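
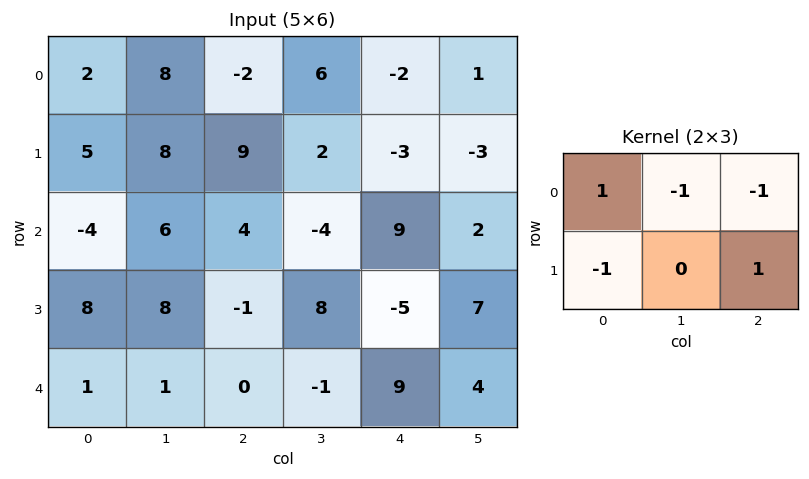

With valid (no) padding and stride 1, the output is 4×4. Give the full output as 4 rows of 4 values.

0 -2 -18 2
-4 -13 15 14
-23 6 -5 -16
0 -1 5 11

Output[0,0]: The receptive field on the input at this output position is [2 8 -2 / 5 8 9]. Elementwise product with the kernel and sum: 2·1 + 8·-1 + -2·-1 + 5·-1 + 9·1.
Output[0,1]: The receptive field on the input at this output position is [8 -2 6 / 8 9 2]. Elementwise product with the kernel and sum: 8·1 + -2·-1 + 6·-1 + 8·-1 + 2·1.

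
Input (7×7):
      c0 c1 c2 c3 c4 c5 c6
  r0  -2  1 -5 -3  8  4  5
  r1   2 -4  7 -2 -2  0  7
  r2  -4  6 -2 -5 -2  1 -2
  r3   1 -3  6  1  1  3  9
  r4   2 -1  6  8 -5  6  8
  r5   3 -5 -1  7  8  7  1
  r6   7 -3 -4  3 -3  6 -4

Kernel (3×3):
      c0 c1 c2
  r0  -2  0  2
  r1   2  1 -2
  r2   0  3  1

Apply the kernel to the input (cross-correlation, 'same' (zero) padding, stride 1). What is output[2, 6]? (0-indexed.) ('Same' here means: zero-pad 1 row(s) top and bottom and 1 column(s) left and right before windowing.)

27

The receptive field on the zero-padded input at this output position is [0 7 0 / 1 -2 0 / 3 9 0]. Elementwise product with the kernel and sum: 0·-2 + 0·2 + 1·2 + -2·1 + 0·-2 + 9·3 + 0·1.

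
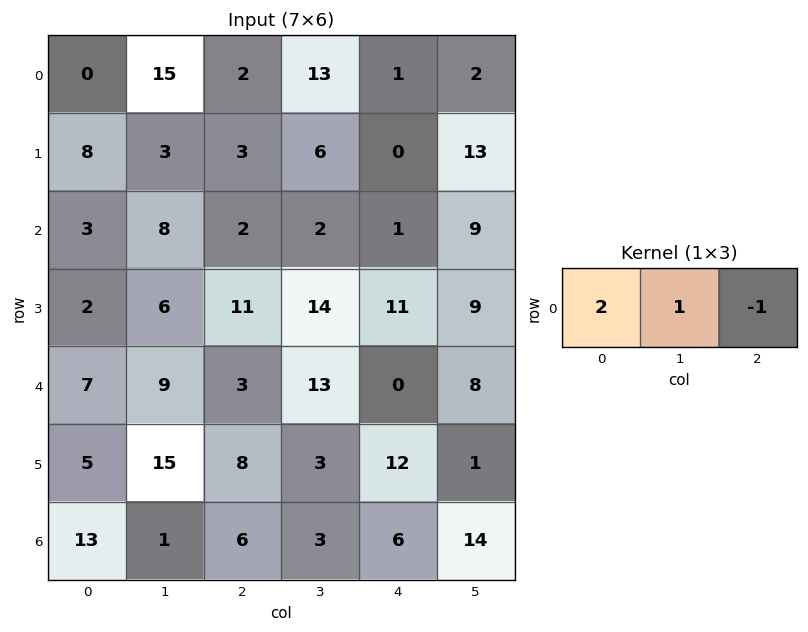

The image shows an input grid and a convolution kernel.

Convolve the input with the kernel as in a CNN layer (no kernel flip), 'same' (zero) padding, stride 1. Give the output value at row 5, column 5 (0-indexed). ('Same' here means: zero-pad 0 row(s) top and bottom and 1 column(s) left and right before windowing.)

25

The receptive field on the zero-padded input at this output position is [12 1 0]. Elementwise product with the kernel and sum: 12·2 + 1·1 + 0·-1.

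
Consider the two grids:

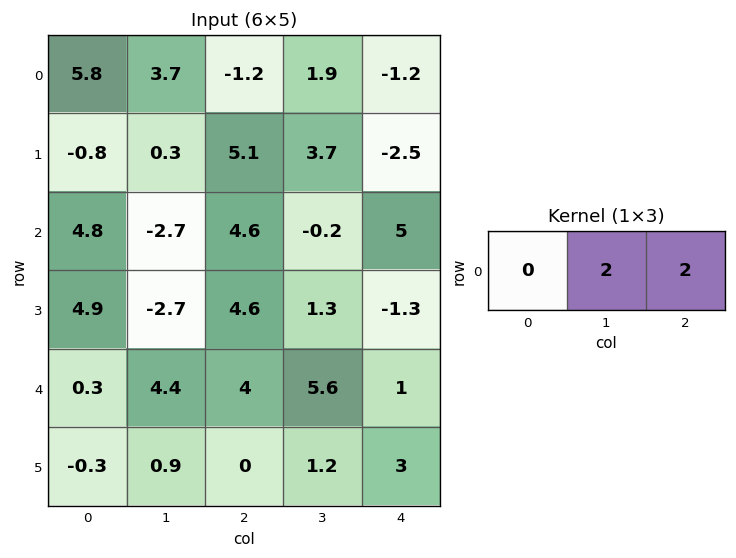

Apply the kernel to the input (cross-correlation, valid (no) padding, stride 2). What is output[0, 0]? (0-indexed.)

5

The receptive field on the input at this output position is [5.8 3.7 -1.2]. Elementwise product with the kernel and sum: 3.7·2 + -1.2·2.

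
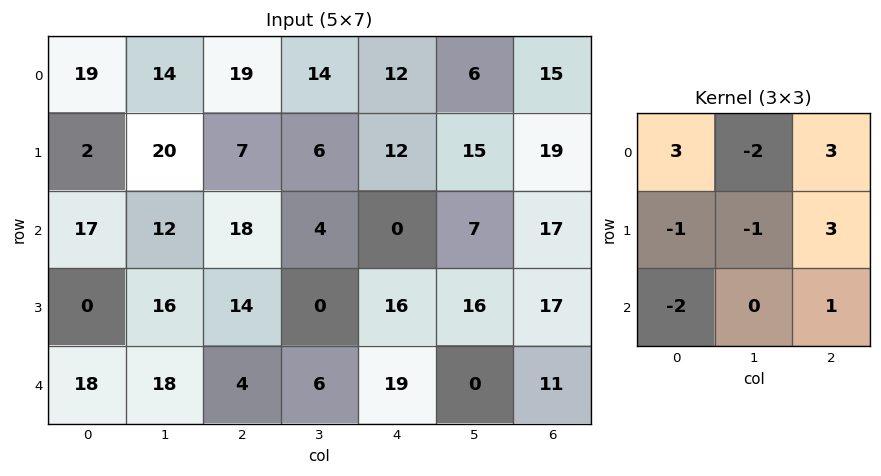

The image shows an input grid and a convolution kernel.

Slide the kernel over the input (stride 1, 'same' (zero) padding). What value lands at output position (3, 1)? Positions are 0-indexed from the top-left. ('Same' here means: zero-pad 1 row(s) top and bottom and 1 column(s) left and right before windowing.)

75

The receptive field on the zero-padded input at this output position is [17 12 18 / 0 16 14 / 18 18 4]. Elementwise product with the kernel and sum: 17·3 + 12·-2 + 18·3 + 0·-1 + 16·-1 + 14·3 + 18·-2 + 4·1.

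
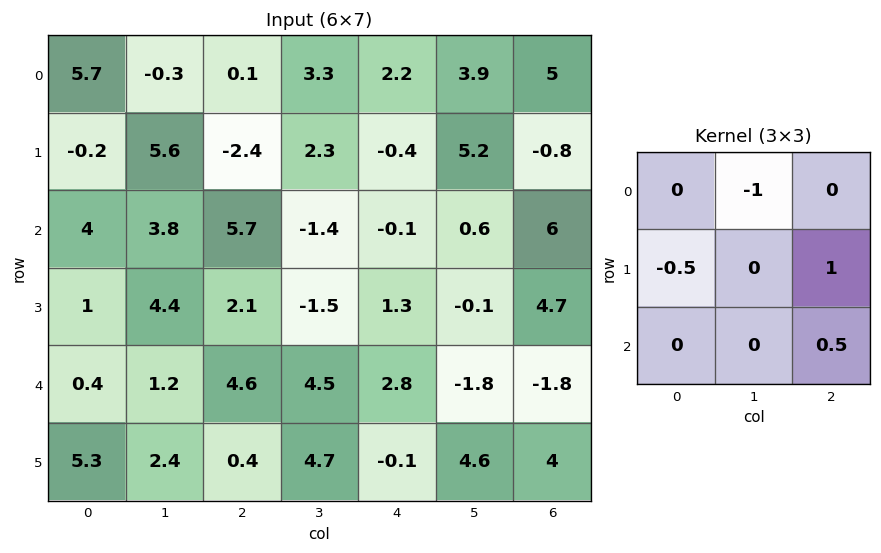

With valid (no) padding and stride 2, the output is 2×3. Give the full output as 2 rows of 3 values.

0.85 -2.55 -1.5
0.1 3.05 2.55

Output[0,0]: The receptive field on the input at this output position is [5.7 -0.3 0.1 / -0.2 5.6 -2.4 / 4 3.8 5.7]. Elementwise product with the kernel and sum: -0.3·-1 + -0.2·-0.5 + -2.4·1 + 5.7·0.5.
Output[0,1]: The receptive field on the input at this output position is [0.1 3.3 2.2 / -2.4 2.3 -0.4 / 5.7 -1.4 -0.1]. Elementwise product with the kernel and sum: 3.3·-1 + -2.4·-0.5 + -0.4·1 + -0.1·0.5.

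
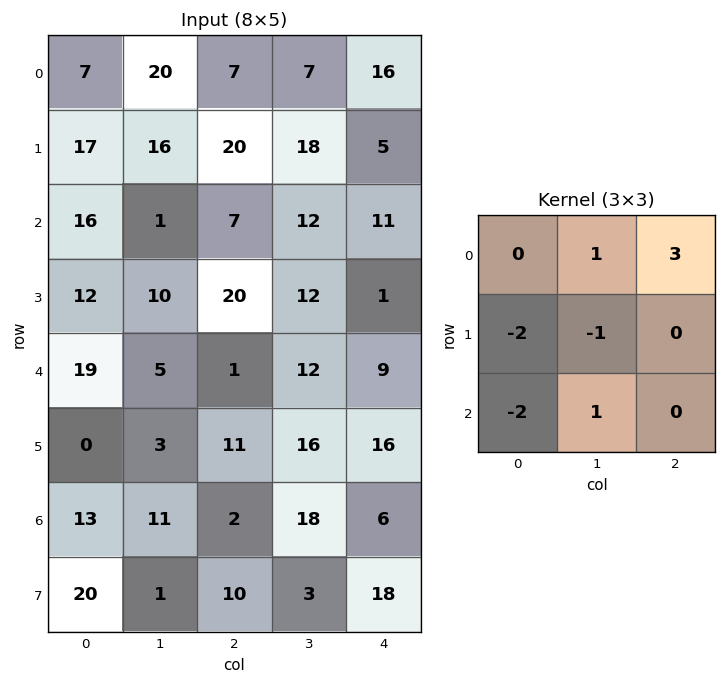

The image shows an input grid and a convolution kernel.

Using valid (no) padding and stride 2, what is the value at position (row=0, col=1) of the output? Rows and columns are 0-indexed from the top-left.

The receptive field on the input at this output position is [7 7 16 / 20 18 5 / 7 12 11]. Elementwise product with the kernel and sum: 7·1 + 16·3 + 20·-2 + 18·-1 + 7·-2 + 12·1.

-5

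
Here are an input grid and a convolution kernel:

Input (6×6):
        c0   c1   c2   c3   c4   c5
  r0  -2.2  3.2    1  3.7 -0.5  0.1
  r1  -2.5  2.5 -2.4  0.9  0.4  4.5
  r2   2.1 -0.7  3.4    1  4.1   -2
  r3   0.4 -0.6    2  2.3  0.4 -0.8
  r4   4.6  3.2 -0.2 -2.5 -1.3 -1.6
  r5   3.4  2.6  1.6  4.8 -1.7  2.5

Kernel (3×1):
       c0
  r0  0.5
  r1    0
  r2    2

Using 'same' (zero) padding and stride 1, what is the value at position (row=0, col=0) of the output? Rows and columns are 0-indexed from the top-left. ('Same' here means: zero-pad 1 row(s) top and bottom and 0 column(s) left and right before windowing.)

The receptive field on the zero-padded input at this output position is [0 / -2.2 / -2.5]. Elementwise product with the kernel and sum: 0·0.5 + -2.5·2.

-5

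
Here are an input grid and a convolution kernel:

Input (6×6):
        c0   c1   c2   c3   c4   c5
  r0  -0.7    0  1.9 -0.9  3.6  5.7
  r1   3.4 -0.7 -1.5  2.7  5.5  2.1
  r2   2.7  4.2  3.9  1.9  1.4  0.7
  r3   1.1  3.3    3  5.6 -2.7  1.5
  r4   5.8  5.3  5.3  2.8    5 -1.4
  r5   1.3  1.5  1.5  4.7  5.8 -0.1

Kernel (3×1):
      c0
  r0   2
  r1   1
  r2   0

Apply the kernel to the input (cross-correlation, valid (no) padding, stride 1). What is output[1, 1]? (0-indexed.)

The receptive field on the input at this output position is [-0.7 / 4.2 / 3.3]. Elementwise product with the kernel and sum: -0.7·2 + 4.2·1.

2.8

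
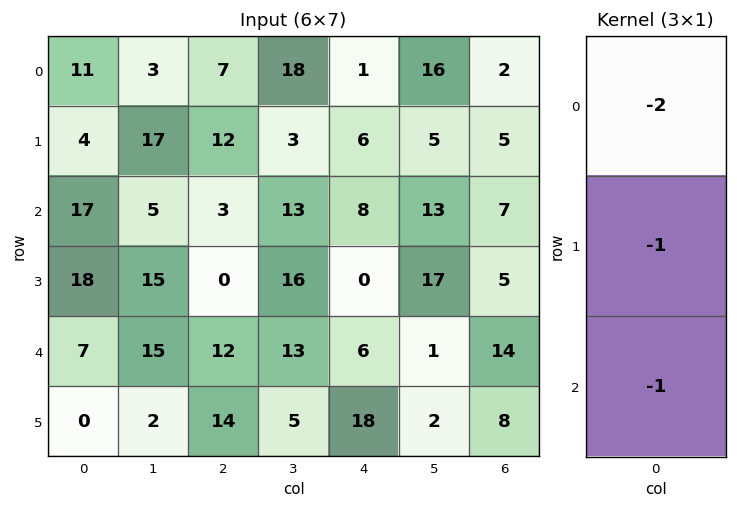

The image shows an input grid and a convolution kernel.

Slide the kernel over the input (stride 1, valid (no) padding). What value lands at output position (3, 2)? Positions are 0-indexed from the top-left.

The receptive field on the input at this output position is [0 / 12 / 14]. Elementwise product with the kernel and sum: 0·-2 + 12·-1 + 14·-1.

-26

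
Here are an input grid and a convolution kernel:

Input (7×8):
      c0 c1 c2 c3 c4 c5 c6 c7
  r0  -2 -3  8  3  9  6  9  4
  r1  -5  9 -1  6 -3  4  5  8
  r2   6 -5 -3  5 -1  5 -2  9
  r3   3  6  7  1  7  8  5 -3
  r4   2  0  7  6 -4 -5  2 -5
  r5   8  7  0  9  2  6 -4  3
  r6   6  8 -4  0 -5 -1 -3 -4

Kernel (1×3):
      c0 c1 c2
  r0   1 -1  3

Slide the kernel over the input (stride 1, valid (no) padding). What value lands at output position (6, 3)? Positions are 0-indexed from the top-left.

2

The receptive field on the input at this output position is [0 -5 -1]. Elementwise product with the kernel and sum: 0·1 + -5·-1 + -1·3.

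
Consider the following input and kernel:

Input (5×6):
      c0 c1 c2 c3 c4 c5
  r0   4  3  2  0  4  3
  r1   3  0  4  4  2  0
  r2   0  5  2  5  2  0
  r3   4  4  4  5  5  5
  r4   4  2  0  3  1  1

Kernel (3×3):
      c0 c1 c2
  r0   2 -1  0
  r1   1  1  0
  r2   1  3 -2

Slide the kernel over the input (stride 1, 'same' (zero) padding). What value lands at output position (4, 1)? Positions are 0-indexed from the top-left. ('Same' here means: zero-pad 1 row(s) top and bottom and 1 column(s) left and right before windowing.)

10

The receptive field on the zero-padded input at this output position is [4 4 4 / 4 2 0 / 0 0 0]. Elementwise product with the kernel and sum: 4·2 + 4·-1 + 4·1 + 2·1 + 0·1 + 0·3 + 0·-2.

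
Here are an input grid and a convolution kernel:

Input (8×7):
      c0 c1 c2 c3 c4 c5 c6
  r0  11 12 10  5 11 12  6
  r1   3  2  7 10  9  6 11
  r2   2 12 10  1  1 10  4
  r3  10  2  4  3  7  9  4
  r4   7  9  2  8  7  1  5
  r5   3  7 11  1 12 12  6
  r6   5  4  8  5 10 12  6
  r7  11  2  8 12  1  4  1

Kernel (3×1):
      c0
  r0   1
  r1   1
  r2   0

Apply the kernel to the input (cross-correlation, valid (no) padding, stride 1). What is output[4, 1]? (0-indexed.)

16

The receptive field on the input at this output position is [9 / 7 / 4]. Elementwise product with the kernel and sum: 9·1 + 7·1.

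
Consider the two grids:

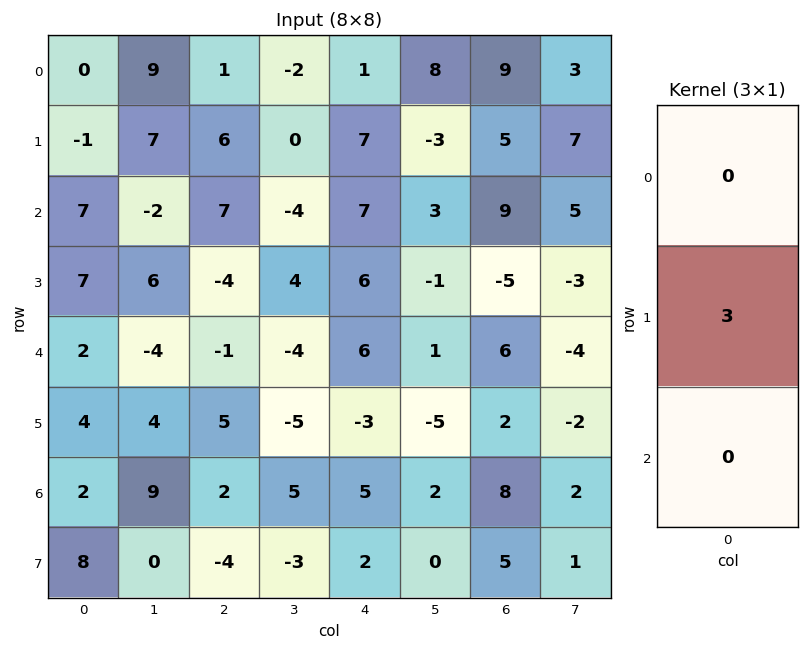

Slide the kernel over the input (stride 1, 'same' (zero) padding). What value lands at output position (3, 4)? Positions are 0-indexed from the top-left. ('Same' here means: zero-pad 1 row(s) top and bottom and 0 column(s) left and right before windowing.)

The receptive field on the zero-padded input at this output position is [7 / 6 / 6]. Elementwise product with the kernel and sum: 6·3.

18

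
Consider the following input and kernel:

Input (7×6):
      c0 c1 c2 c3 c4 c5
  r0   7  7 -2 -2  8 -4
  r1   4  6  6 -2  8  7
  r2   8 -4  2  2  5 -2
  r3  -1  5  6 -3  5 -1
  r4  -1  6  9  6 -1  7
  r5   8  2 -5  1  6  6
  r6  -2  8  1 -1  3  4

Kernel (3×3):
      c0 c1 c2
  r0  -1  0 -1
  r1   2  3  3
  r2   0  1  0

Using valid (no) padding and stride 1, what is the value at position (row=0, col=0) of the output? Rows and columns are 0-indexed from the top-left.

The receptive field on the input at this output position is [7 7 -2 / 4 6 6 / 8 -4 2]. Elementwise product with the kernel and sum: 7·-1 + -2·-1 + 4·2 + 6·3 + 6·3 + -4·1.

35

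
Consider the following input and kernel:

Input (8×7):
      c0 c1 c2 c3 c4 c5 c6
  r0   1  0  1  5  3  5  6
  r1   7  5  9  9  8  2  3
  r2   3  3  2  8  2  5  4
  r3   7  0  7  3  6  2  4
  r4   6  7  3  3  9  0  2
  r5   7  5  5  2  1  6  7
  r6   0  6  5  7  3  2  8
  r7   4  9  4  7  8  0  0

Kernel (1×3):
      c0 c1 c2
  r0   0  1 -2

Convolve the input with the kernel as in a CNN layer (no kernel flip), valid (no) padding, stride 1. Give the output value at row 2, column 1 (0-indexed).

-14

The receptive field on the input at this output position is [3 2 8]. Elementwise product with the kernel and sum: 2·1 + 8·-2.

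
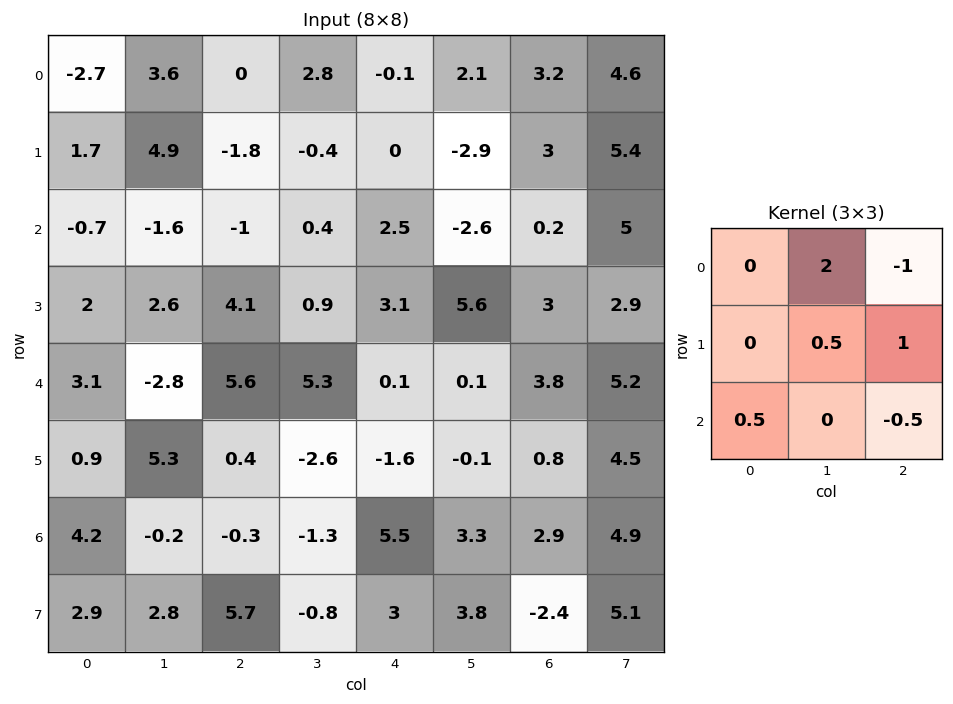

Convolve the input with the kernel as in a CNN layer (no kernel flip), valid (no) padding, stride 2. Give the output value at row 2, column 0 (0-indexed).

The receptive field on the input at this output position is [3.1 -2.8 5.6 / 0.9 5.3 0.4 / 4.2 -0.2 -0.3]. Elementwise product with the kernel and sum: -2.8·2 + 5.6·-1 + 5.3·0.5 + 0.4·1 + 4.2·0.5 + -0.3·-0.5.

-5.9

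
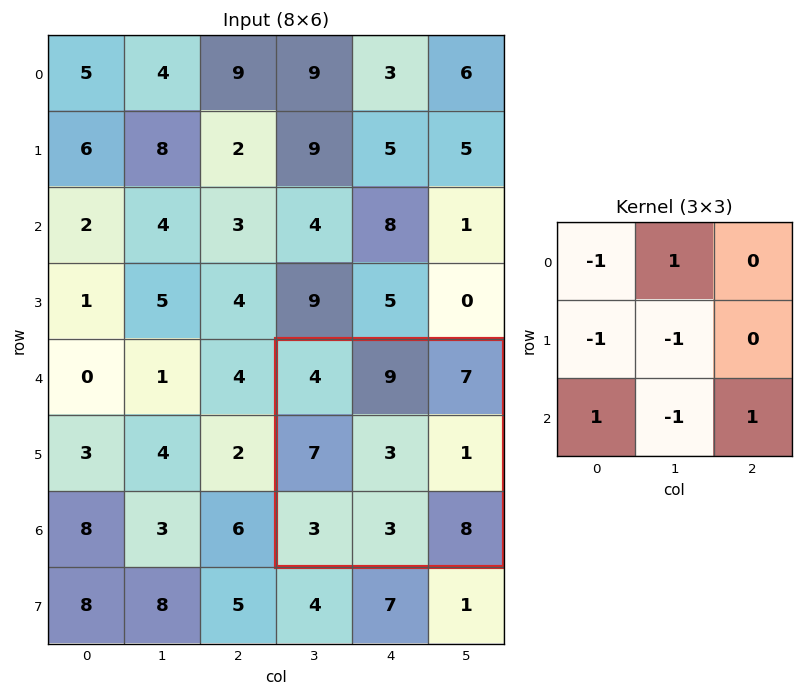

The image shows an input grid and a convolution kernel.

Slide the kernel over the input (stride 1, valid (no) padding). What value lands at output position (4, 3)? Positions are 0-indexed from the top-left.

The receptive field on the input at this output position is [4 9 7 / 7 3 1 / 3 3 8]. Elementwise product with the kernel and sum: 4·-1 + 9·1 + 7·-1 + 3·-1 + 3·1 + 3·-1 + 8·1.

3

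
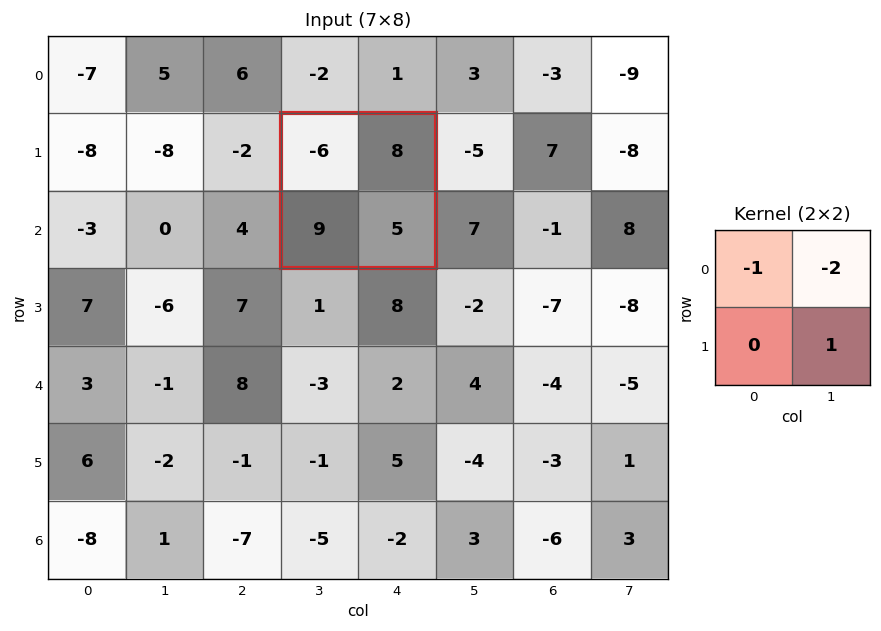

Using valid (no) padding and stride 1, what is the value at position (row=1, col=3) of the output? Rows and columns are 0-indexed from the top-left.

The receptive field on the input at this output position is [-6 8 / 9 5]. Elementwise product with the kernel and sum: -6·-1 + 8·-2 + 5·1.

-5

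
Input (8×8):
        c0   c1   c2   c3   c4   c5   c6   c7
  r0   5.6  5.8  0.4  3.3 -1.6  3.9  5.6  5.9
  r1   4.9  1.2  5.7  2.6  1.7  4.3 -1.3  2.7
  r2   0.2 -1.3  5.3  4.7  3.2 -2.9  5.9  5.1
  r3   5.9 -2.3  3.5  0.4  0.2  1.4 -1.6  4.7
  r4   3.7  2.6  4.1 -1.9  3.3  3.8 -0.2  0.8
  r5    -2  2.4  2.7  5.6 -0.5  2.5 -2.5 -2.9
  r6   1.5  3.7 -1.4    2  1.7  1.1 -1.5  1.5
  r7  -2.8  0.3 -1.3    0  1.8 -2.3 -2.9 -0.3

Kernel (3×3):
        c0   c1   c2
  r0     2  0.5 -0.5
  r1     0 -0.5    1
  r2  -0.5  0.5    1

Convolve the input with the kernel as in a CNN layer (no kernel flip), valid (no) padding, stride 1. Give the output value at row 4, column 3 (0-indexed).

The receptive field on the input at this output position is [-1.9 3.3 3.8 / 5.6 -0.5 2.5 / 2 1.7 1.1]. Elementwise product with the kernel and sum: -1.9·2 + 3.3·0.5 + 3.8·-0.5 + -0.5·-0.5 + 2.5·1 + 2·-0.5 + 1.7·0.5 + 1.1·1.

-0.35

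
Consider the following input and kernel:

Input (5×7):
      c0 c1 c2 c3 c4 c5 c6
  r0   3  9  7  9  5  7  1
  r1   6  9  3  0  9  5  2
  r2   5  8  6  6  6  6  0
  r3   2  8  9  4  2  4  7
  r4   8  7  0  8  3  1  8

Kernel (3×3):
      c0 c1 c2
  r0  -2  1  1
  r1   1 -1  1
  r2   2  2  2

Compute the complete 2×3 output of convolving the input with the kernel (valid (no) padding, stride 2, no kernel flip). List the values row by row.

Output[0,0]: The receptive field on the input at this output position is [3 9 7 / 6 9 3 / 5 8 6]. Elementwise product with the kernel and sum: 3·-2 + 9·1 + 7·1 + 6·1 + 9·-1 + 3·1 + 5·2 + 8·2 + 6·2.
Output[0,1]: The receptive field on the input at this output position is [7 9 5 / 3 0 9 / 6 6 6]. Elementwise product with the kernel and sum: 7·-2 + 9·1 + 5·1 + 3·1 + 0·-1 + 9·1 + 6·2 + 6·2 + 6·2.

48 48 28
37 29 23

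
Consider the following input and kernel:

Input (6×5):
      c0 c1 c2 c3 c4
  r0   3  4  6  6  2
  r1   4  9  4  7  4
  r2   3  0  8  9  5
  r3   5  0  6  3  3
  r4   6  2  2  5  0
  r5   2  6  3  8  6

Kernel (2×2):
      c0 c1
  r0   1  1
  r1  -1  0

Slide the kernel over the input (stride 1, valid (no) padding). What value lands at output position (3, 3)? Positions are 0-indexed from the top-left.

1

The receptive field on the input at this output position is [3 3 / 5 0]. Elementwise product with the kernel and sum: 3·1 + 3·1 + 5·-1.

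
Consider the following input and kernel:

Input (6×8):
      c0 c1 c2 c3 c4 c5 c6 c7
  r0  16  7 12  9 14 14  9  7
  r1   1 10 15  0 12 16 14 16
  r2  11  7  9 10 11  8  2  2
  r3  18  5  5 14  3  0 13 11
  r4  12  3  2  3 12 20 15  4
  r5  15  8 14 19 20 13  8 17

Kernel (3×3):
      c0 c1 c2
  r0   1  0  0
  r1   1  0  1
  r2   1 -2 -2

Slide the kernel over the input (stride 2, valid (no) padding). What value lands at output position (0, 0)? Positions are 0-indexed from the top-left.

11

The receptive field on the input at this output position is [16 7 12 / 1 10 15 / 11 7 9]. Elementwise product with the kernel and sum: 16·1 + 1·1 + 15·1 + 11·1 + 7·-2 + 9·-2.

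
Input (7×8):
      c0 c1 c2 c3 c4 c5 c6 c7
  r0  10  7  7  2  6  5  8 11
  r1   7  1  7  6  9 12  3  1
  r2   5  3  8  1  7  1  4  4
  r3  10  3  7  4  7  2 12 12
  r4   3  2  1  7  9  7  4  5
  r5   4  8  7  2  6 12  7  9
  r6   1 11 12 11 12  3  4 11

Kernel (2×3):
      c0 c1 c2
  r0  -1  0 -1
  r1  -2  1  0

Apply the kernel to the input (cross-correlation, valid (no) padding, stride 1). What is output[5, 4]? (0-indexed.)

The receptive field on the input at this output position is [6 12 7 / 12 3 4]. Elementwise product with the kernel and sum: 6·-1 + 7·-1 + 12·-2 + 3·1.

-34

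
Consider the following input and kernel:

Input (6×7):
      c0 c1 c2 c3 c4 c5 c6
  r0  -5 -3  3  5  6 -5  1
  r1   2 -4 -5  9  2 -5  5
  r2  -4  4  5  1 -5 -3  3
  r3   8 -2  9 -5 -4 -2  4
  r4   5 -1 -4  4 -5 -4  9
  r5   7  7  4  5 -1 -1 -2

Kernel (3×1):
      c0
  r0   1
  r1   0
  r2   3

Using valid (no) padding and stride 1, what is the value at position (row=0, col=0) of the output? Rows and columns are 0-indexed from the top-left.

The receptive field on the input at this output position is [-5 / 2 / -4]. Elementwise product with the kernel and sum: -5·1 + -4·3.

-17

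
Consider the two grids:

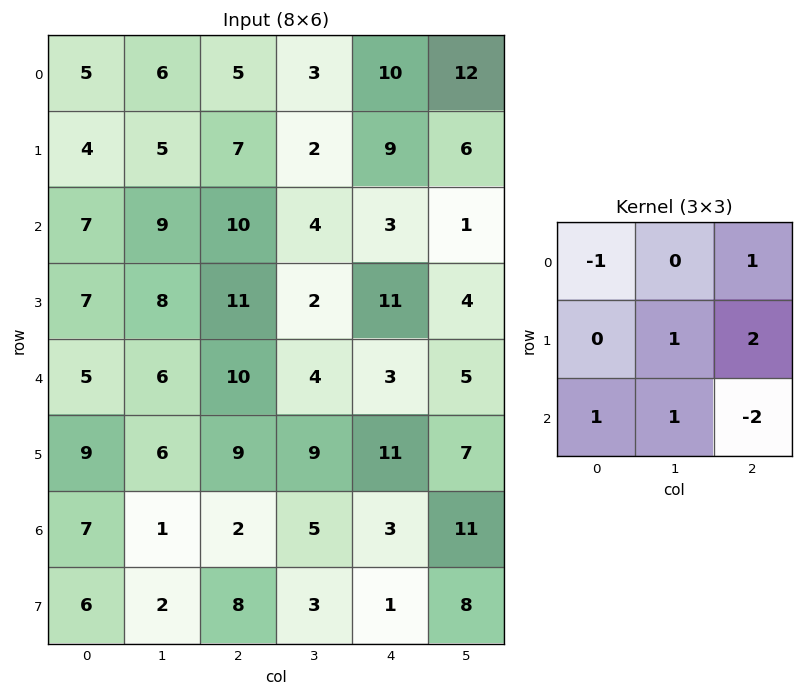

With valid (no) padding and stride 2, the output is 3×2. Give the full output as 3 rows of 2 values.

Output[0,0]: The receptive field on the input at this output position is [5 6 5 / 4 5 7 / 7 9 10]. Elementwise product with the kernel and sum: 5·-1 + 5·1 + 5·1 + 7·2 + 7·1 + 9·1 + 10·-2.

15 33
24 25
33 25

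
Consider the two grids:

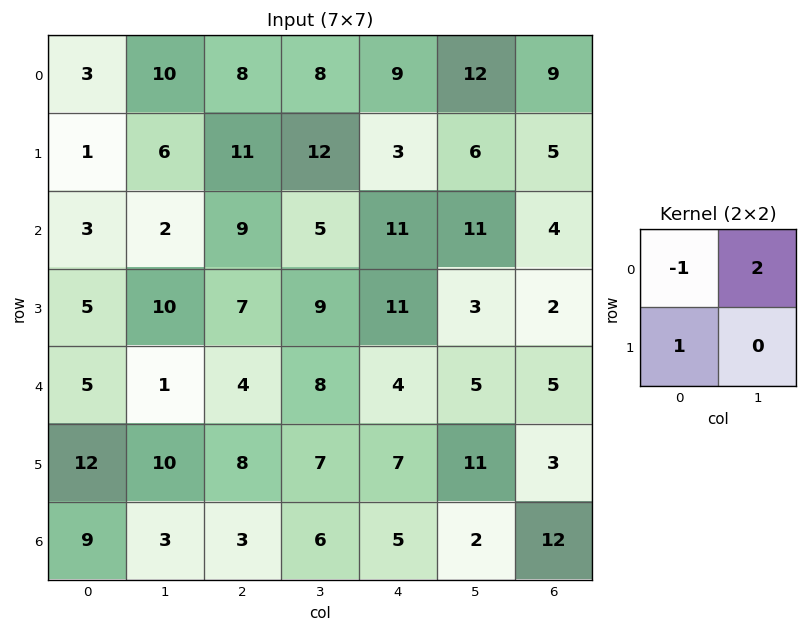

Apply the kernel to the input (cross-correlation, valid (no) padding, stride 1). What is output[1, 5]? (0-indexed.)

The receptive field on the input at this output position is [6 5 / 11 4]. Elementwise product with the kernel and sum: 6·-1 + 5·2 + 11·1.

15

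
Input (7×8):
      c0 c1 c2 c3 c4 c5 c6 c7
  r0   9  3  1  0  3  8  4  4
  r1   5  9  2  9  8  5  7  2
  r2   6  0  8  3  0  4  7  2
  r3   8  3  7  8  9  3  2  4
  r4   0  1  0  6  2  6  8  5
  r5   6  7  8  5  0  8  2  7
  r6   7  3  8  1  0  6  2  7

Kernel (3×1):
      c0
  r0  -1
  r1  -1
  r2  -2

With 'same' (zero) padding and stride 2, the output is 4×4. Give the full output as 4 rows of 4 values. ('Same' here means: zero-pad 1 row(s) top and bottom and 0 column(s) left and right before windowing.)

Output[0,0]: The receptive field on the zero-padded input at this output position is [0 / 9 / 5]. Elementwise product with the kernel and sum: 0·-1 + 9·-1 + 5·-2.
Output[0,1]: The receptive field on the zero-padded input at this output position is [0 / 1 / 2]. Elementwise product with the kernel and sum: 0·-1 + 1·-1 + 2·-2.

-19 -5 -19 -18
-27 -24 -26 -18
-20 -23 -11 -14
-13 -16 0 -4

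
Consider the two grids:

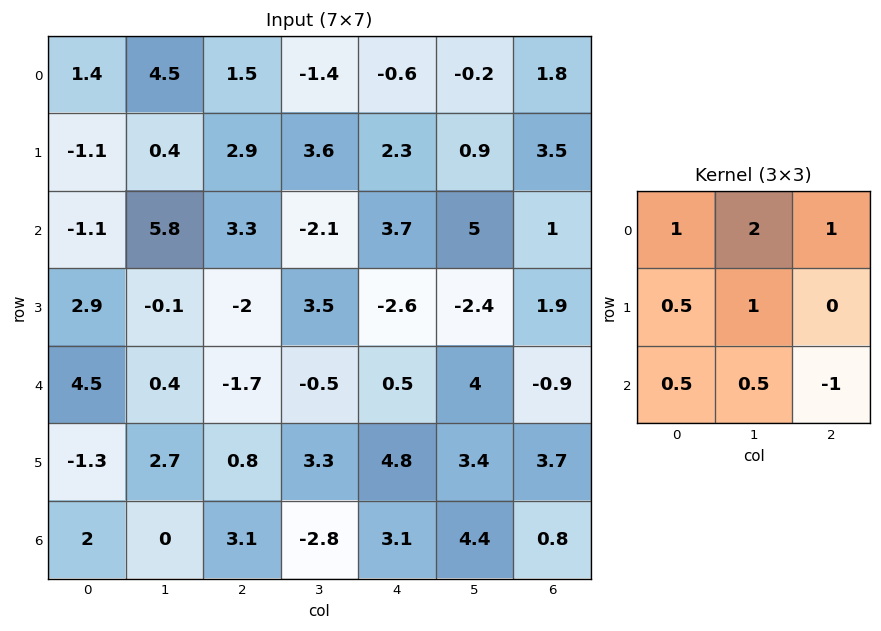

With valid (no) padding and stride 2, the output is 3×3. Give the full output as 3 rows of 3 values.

10.8 0.05 6.2
19.3 3.7 14.15
3.55 -1.45 16.35

Output[0,0]: The receptive field on the input at this output position is [1.4 4.5 1.5 / -1.1 0.4 2.9 / -1.1 5.8 3.3]. Elementwise product with the kernel and sum: 1.4·1 + 4.5·2 + 1.5·1 + -1.1·0.5 + 0.4·1 + -1.1·0.5 + 5.8·0.5 + 3.3·-1.
Output[0,1]: The receptive field on the input at this output position is [1.5 -1.4 -0.6 / 2.9 3.6 2.3 / 3.3 -2.1 3.7]. Elementwise product with the kernel and sum: 1.5·1 + -1.4·2 + -0.6·1 + 2.9·0.5 + 3.6·1 + 3.3·0.5 + -2.1·0.5 + 3.7·-1.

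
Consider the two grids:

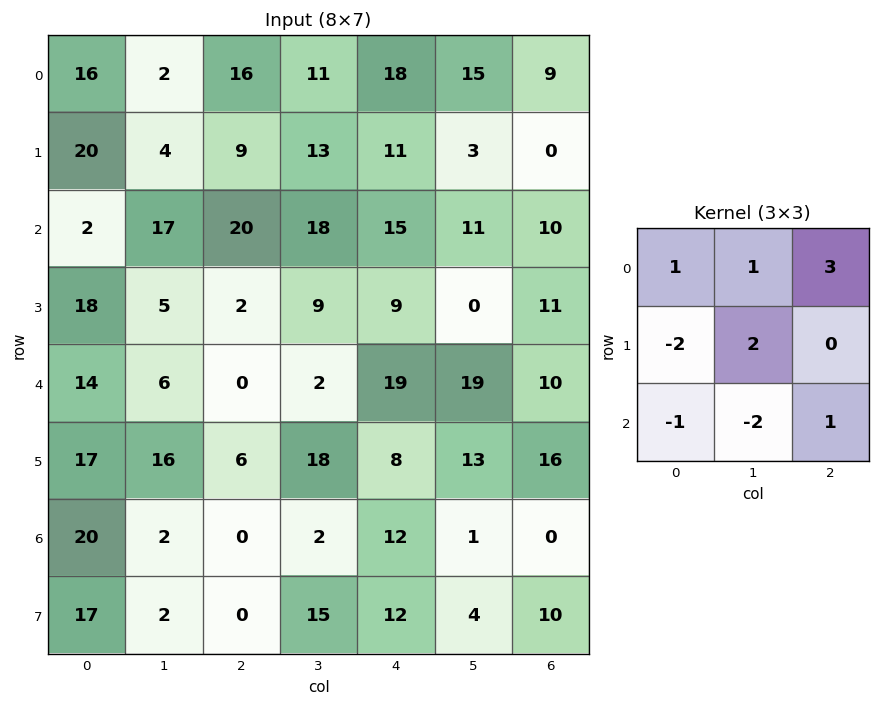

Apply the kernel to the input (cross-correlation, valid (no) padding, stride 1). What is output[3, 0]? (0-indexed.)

The receptive field on the input at this output position is [18 5 2 / 14 6 0 / 17 16 6]. Elementwise product with the kernel and sum: 18·1 + 5·1 + 2·3 + 14·-2 + 6·2 + 17·-1 + 16·-2 + 6·1.

-30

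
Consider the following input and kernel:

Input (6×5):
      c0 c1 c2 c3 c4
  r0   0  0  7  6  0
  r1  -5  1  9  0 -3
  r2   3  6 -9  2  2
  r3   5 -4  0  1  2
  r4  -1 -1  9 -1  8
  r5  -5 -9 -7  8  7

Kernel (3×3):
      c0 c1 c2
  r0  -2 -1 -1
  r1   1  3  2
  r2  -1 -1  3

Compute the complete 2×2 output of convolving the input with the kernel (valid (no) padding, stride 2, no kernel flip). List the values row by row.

Output[0,0]: The receptive field on the input at this output position is [0 0 7 / -5 1 9 / 3 6 -9]. Elementwise product with the kernel and sum: 0·-2 + 0·-1 + 7·-1 + -5·1 + 1·3 + 9·2 + 3·-1 + 6·-1 + -9·3.
Output[0,1]: The receptive field on the input at this output position is [7 6 0 / 9 0 -3 / -9 2 2]. Elementwise product with the kernel and sum: 7·-2 + 6·-1 + 0·-1 + 9·1 + 0·3 + -3·2 + -9·-1 + 2·-1 + 2·3.

-27 -4
19 37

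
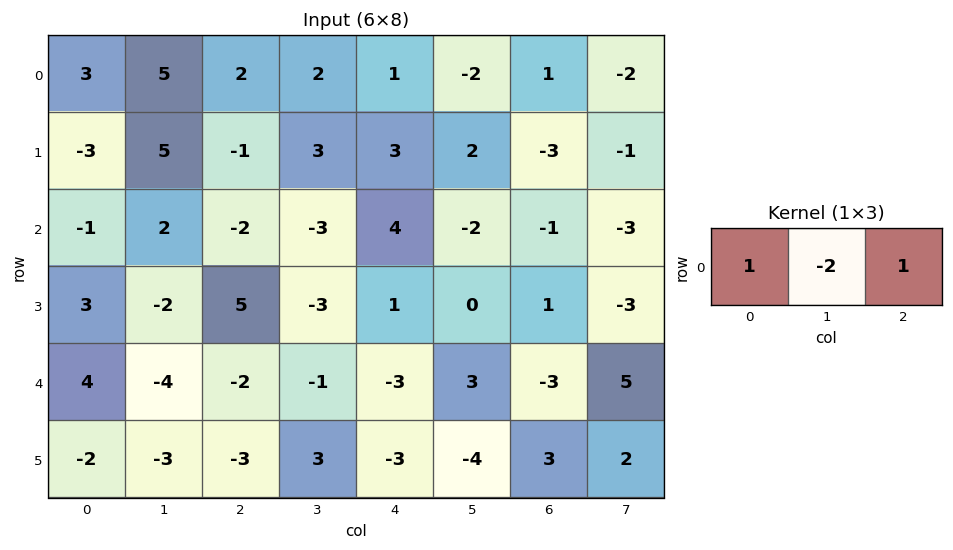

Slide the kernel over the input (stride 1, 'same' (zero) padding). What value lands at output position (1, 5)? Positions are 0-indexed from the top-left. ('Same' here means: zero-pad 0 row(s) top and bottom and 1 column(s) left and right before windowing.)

-4

The receptive field on the zero-padded input at this output position is [3 2 -3]. Elementwise product with the kernel and sum: 3·1 + 2·-2 + -3·1.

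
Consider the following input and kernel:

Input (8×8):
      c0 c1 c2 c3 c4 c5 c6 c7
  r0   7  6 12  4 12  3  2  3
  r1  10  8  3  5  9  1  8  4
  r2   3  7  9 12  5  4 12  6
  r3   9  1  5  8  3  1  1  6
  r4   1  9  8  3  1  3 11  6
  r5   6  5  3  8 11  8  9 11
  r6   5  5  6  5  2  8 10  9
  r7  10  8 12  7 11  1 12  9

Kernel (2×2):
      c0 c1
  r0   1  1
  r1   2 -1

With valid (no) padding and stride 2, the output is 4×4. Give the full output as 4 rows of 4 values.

25 17 32 17
27 23 14 14
17 9 18 24
22 28 31 34

Output[0,0]: The receptive field on the input at this output position is [7 6 / 10 8]. Elementwise product with the kernel and sum: 7·1 + 6·1 + 10·2 + 8·-1.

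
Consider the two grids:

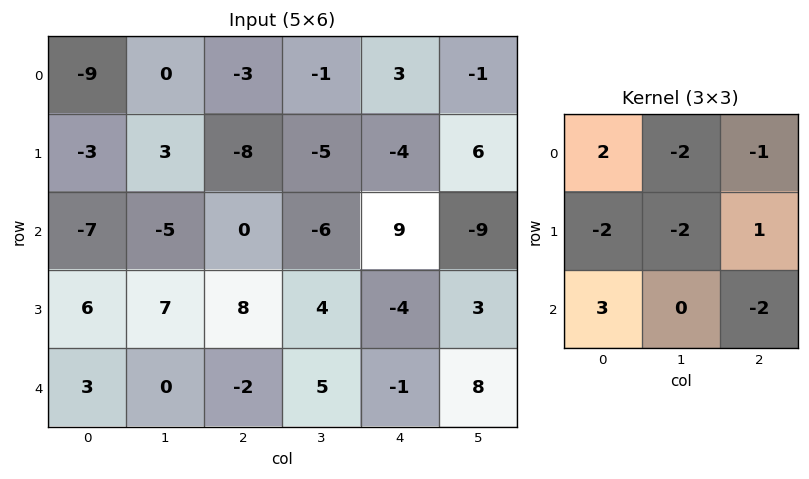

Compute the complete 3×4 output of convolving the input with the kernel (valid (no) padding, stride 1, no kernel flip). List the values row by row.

Output[0,0]: The receptive field on the input at this output position is [-9 0 -3 / -3 3 -8 / -7 -5 0]. Elementwise product with the kernel and sum: -9·2 + 0·-2 + -3·-1 + -3·-2 + 3·-2 + -8·1 + -7·3 + 0·-2.
Output[0,1]: The receptive field on the input at this output position is [0 -3 -1 / 3 -8 -5 / -5 0 -6]. Elementwise product with the kernel and sum: 0·2 + -3·-2 + -1·-1 + 3·-2 + -8·-2 + -5·1 + -5·3 + -6·-2.

-44 9 -3 17
22 44 51 -17
-9 -40 -29 -19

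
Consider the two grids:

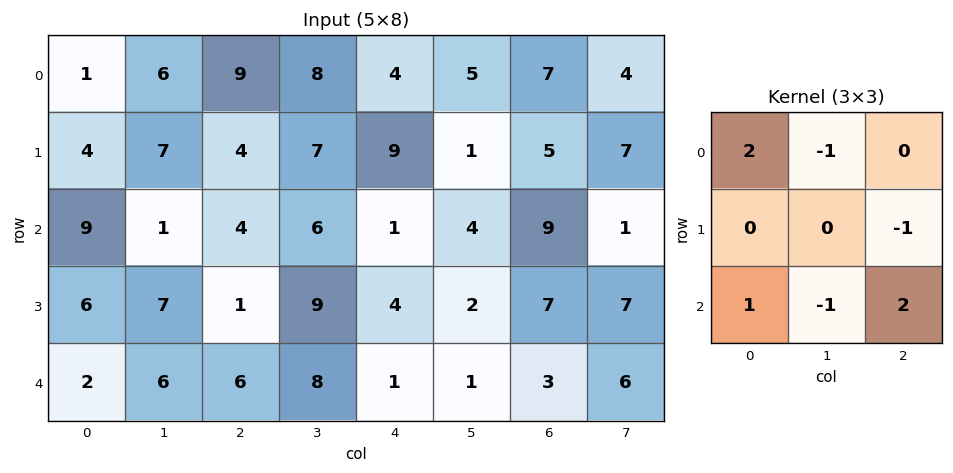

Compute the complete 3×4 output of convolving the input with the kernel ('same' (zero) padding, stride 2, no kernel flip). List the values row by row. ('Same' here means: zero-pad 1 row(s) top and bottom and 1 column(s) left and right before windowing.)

4 9 -5 6
3 28 10 5
-12 5 13 -9

Output[0,0]: The receptive field on the zero-padded input at this output position is [0 0 0 / 0 1 6 / 0 4 7]. Elementwise product with the kernel and sum: 0·2 + 0·-1 + 6·-1 + 0·1 + 4·-1 + 7·2.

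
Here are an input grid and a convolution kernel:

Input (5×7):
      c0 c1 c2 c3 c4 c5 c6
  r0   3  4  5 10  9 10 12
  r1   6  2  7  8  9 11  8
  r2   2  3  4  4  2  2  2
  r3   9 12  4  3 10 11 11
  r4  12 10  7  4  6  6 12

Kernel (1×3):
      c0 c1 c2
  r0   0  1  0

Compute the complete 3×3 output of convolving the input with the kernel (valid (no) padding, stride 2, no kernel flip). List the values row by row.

4 10 10
3 4 2
10 4 6

Output[0,0]: The receptive field on the input at this output position is [3 4 5]. Elementwise product with the kernel and sum: 4·1.
Output[0,1]: The receptive field on the input at this output position is [5 10 9]. Elementwise product with the kernel and sum: 10·1.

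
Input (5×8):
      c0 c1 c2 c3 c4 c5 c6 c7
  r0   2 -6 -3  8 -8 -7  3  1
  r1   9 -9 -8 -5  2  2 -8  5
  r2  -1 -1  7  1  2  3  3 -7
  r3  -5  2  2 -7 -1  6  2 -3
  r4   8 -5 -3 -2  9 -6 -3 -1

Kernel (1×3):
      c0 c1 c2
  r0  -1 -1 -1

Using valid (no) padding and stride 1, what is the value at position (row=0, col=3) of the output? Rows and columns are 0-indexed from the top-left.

7

The receptive field on the input at this output position is [8 -8 -7]. Elementwise product with the kernel and sum: 8·-1 + -8·-1 + -7·-1.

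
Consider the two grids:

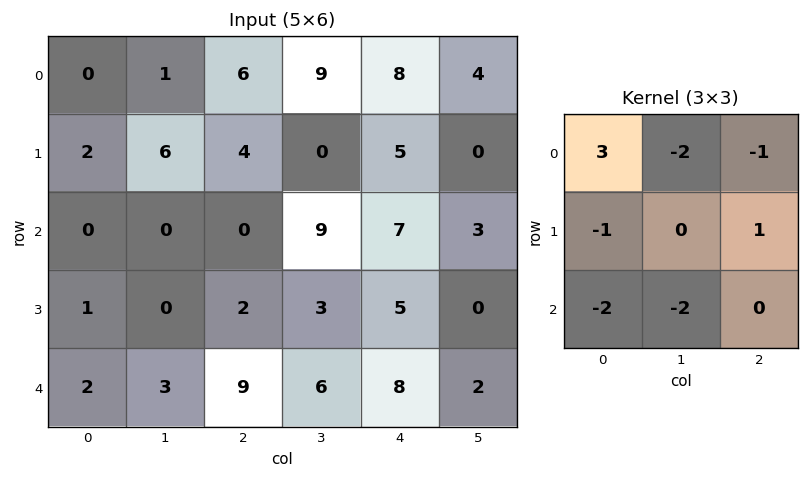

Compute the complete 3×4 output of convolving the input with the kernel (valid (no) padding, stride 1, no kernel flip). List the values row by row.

Output[0,0]: The receptive field on the input at this output position is [0 1 6 / 2 6 4 / 0 0 0]. Elementwise product with the kernel and sum: 0·3 + 1·-2 + 6·-1 + 2·-1 + 4·1 + 0·-2 + 0·-2.
Output[0,1]: The receptive field on the input at this output position is [1 6 9 / 6 4 0 / 0 0 9]. Elementwise product with the kernel and sum: 1·3 + 6·-2 + 9·-1 + 6·-1 + 0·1 + 0·-2 + 0·-2.

-6 -24 -25 -25
-12 15 4 -32
-9 -30 -52 -21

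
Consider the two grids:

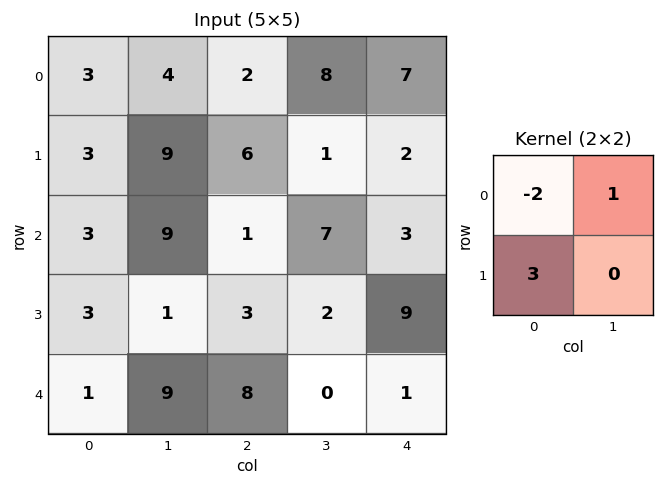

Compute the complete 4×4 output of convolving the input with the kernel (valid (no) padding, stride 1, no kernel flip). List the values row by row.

Output[0,0]: The receptive field on the input at this output position is [3 4 / 3 9]. Elementwise product with the kernel and sum: 3·-2 + 4·1 + 3·3.
Output[0,1]: The receptive field on the input at this output position is [4 2 / 9 6]. Elementwise product with the kernel and sum: 4·-2 + 2·1 + 9·3.

7 21 22 -6
12 15 -8 21
12 -14 14 -5
-2 28 20 5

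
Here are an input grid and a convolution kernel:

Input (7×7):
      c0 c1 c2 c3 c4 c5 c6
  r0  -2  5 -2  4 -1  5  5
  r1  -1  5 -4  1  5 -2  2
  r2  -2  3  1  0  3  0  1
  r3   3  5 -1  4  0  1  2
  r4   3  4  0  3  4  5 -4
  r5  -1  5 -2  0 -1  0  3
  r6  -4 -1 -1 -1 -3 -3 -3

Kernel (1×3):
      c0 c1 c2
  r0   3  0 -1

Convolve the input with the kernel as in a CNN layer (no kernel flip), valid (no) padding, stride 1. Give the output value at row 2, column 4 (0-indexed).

8

The receptive field on the input at this output position is [3 0 1]. Elementwise product with the kernel and sum: 3·3 + 1·-1.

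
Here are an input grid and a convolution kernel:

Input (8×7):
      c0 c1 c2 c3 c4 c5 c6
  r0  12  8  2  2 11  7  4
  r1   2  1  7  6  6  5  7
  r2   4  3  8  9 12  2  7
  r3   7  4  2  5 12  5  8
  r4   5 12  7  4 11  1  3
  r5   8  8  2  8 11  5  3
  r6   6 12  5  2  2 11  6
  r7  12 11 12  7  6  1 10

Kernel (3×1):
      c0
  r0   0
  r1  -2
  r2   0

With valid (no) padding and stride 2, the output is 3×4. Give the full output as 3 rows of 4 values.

-4 -14 -12 -14
-14 -4 -24 -16
-16 -4 -22 -6

Output[0,0]: The receptive field on the input at this output position is [12 / 2 / 4]. Elementwise product with the kernel and sum: 2·-2.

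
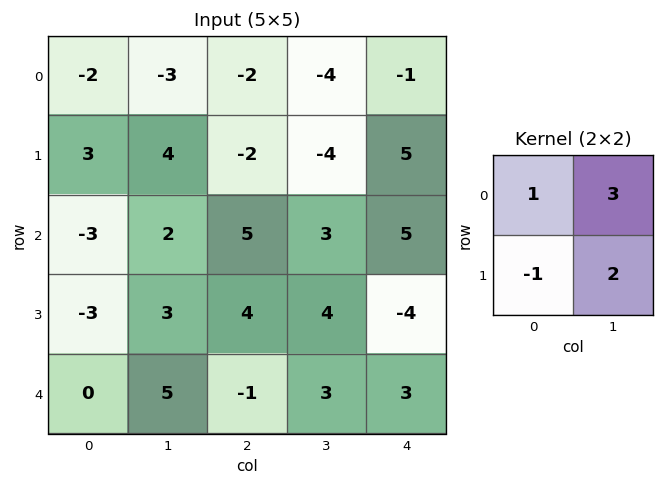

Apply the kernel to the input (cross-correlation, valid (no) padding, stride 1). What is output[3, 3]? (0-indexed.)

The receptive field on the input at this output position is [4 -4 / 3 3]. Elementwise product with the kernel and sum: 4·1 + -4·3 + 3·-1 + 3·2.

-5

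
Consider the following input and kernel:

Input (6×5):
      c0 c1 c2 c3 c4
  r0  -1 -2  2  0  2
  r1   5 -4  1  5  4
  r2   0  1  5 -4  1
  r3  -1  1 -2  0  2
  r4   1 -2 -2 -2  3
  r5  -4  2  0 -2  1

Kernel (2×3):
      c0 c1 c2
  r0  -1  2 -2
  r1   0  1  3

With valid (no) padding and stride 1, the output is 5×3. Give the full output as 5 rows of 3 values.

Output[0,0]: The receptive field on the input at this output position is [-1 -2 2 / 5 -4 1]. Elementwise product with the kernel and sum: -1·-1 + -2·2 + 2·-2 + -4·1 + 1·3.
Output[0,1]: The receptive field on the input at this output position is [-2 2 0 / -4 1 5]. Elementwise product with the kernel and sum: -2·-1 + 2·2 + 0·-2 + 1·1 + 5·3.

-8 22 11
1 -11 0
-13 15 -9
-1 -13 5
1 -4 -7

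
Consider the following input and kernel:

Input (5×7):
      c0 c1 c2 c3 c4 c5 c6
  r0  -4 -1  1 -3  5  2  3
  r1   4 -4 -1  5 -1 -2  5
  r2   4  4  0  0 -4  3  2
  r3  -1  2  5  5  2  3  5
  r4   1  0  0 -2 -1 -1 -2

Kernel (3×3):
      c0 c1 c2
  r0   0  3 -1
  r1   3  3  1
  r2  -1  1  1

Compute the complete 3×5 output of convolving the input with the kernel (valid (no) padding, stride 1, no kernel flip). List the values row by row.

-5 -8 -7 22 8
21 12 14 -10 -6
19 24 33 9 25

Output[0,0]: The receptive field on the input at this output position is [-4 -1 1 / 4 -4 -1 / 4 4 0]. Elementwise product with the kernel and sum: -1·3 + 1·-1 + 4·3 + -4·3 + -1·1 + 4·-1 + 4·1 + 0·1.
Output[0,1]: The receptive field on the input at this output position is [-1 1 -3 / -4 -1 5 / 4 0 0]. Elementwise product with the kernel and sum: 1·3 + -3·-1 + -4·3 + -1·3 + 5·1 + 4·-1 + 0·1 + 0·1.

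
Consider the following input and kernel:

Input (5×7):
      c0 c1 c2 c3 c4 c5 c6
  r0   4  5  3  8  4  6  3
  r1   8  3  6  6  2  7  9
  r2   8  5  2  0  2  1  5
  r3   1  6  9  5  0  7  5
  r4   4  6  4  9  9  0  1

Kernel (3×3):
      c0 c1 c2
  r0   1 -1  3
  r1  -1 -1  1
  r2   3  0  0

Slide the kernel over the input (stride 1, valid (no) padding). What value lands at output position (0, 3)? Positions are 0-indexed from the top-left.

The receptive field on the input at this output position is [8 4 6 / 6 2 7 / 0 2 1]. Elementwise product with the kernel and sum: 8·1 + 4·-1 + 6·3 + 6·-1 + 2·-1 + 7·1 + 0·3.

21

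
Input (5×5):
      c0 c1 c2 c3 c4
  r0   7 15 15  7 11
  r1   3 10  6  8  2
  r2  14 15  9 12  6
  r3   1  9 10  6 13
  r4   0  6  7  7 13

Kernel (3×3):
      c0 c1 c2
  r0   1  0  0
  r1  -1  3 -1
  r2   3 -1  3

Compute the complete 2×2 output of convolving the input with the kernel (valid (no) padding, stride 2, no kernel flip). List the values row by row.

82 64
45 57

Output[0,0]: The receptive field on the input at this output position is [7 15 15 / 3 10 6 / 14 15 9]. Elementwise product with the kernel and sum: 7·1 + 3·-1 + 10·3 + 6·-1 + 14·3 + 15·-1 + 9·3.
Output[0,1]: The receptive field on the input at this output position is [15 7 11 / 6 8 2 / 9 12 6]. Elementwise product with the kernel and sum: 15·1 + 6·-1 + 8·3 + 2·-1 + 9·3 + 12·-1 + 6·3.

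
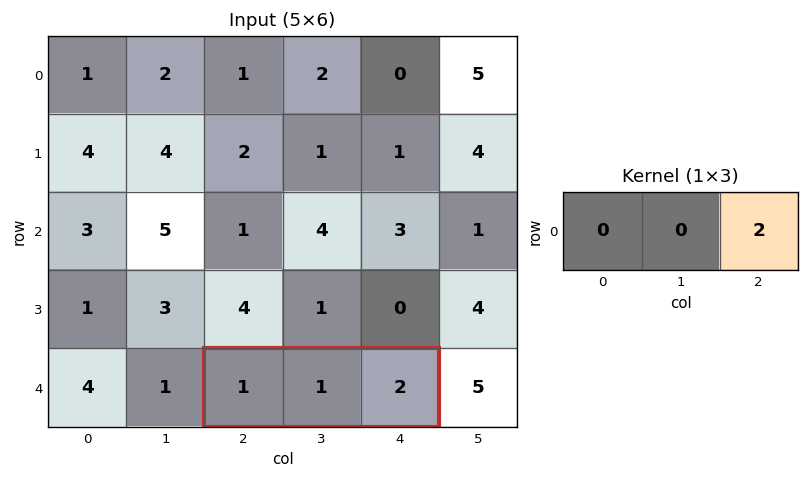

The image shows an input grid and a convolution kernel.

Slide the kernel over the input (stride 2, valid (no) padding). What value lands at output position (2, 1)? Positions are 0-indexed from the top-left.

The receptive field on the input at this output position is [1 1 2]. Elementwise product with the kernel and sum: 2·2.

4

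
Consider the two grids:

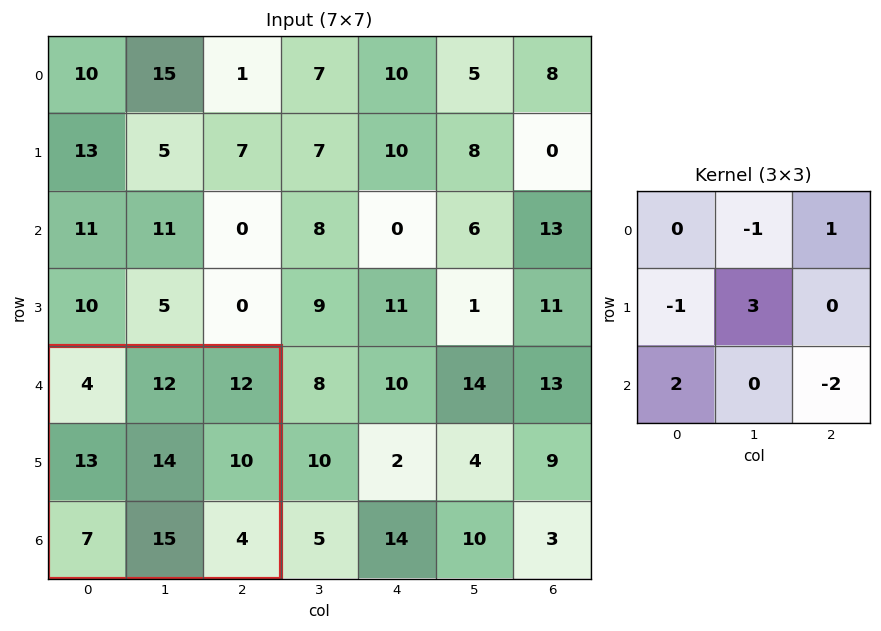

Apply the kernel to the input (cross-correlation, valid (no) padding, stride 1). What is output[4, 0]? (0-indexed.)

35

The receptive field on the input at this output position is [4 12 12 / 13 14 10 / 7 15 4]. Elementwise product with the kernel and sum: 12·-1 + 12·1 + 13·-1 + 14·3 + 7·2 + 4·-2.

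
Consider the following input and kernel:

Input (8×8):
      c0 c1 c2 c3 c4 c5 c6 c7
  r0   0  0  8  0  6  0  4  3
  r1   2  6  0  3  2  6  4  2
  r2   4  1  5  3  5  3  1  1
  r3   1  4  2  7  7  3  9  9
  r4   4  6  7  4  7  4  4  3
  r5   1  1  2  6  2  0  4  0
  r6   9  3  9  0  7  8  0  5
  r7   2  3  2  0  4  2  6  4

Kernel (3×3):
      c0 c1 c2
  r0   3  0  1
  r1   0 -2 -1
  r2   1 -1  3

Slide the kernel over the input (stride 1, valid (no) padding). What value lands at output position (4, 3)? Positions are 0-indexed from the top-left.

The receptive field on the input at this output position is [4 7 4 / 6 2 0 / 0 7 8]. Elementwise product with the kernel and sum: 4·3 + 4·1 + 2·-2 + 0·-1 + 0·1 + 7·-1 + 8·3.

29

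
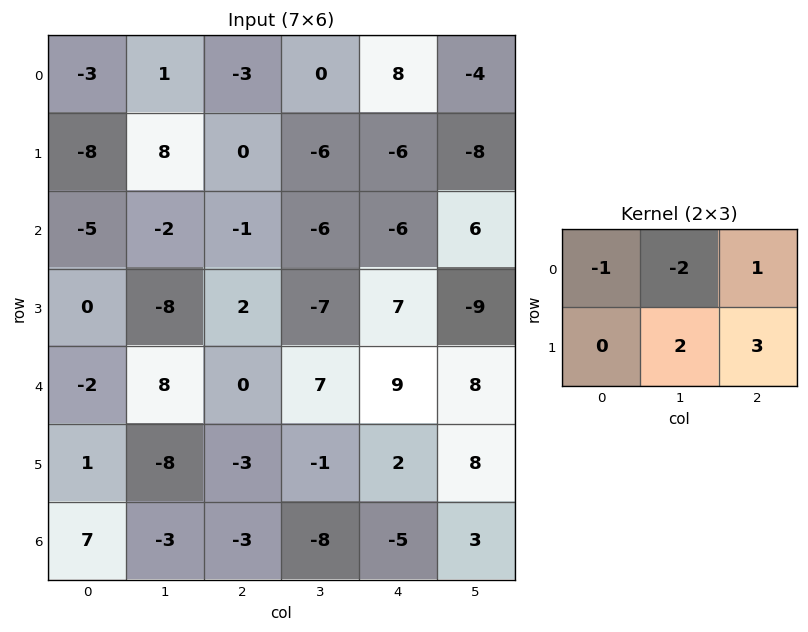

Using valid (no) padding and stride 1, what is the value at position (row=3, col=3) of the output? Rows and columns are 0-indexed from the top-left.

26

The receptive field on the input at this output position is [-7 7 -9 / 7 9 8]. Elementwise product with the kernel and sum: -7·-1 + 7·-2 + -9·1 + 9·2 + 8·3.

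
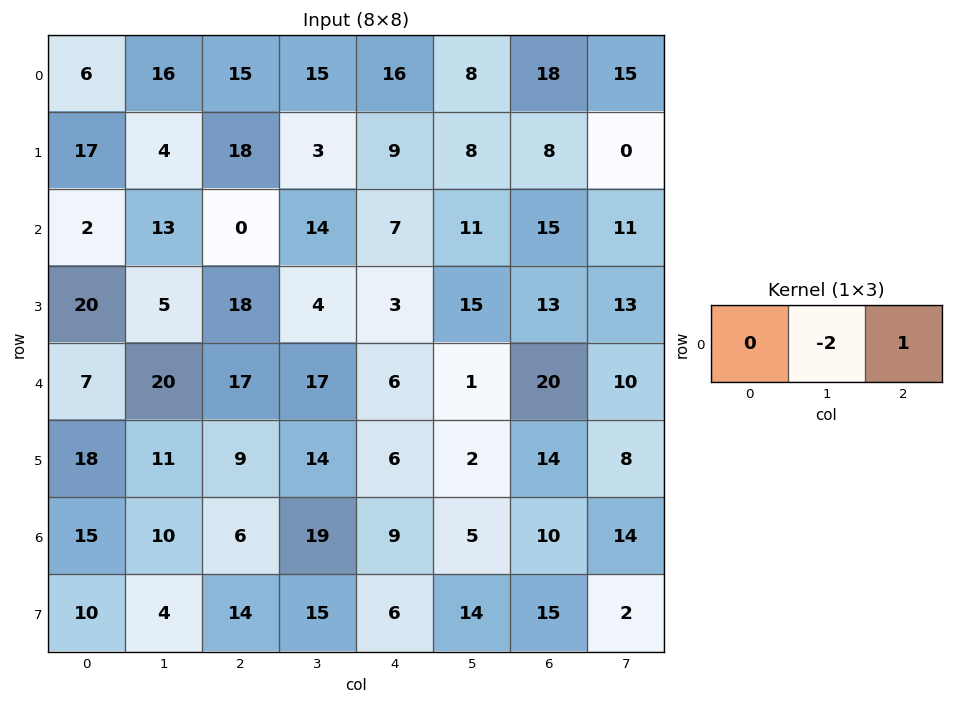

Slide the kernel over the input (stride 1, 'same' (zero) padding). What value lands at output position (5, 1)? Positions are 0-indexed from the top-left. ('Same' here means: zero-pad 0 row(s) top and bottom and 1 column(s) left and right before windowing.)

The receptive field on the zero-padded input at this output position is [18 11 9]. Elementwise product with the kernel and sum: 11·-2 + 9·1.

-13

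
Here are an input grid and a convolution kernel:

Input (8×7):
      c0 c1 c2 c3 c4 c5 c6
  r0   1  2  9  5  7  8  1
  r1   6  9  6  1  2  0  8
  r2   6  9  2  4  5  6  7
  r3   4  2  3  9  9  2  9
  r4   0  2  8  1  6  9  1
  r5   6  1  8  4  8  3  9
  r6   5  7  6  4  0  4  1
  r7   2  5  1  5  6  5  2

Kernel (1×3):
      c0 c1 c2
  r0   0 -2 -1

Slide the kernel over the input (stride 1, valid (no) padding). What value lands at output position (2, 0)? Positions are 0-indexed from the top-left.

The receptive field on the input at this output position is [6 9 2]. Elementwise product with the kernel and sum: 9·-2 + 2·-1.

-20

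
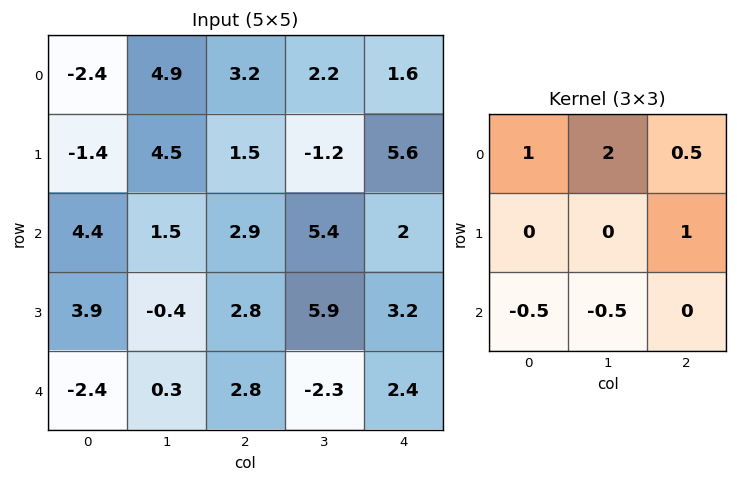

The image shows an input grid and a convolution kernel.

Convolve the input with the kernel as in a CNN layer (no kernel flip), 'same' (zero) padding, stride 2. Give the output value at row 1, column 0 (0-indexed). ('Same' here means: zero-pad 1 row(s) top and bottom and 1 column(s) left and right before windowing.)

The receptive field on the zero-padded input at this output position is [0 -1.4 4.5 / 0 4.4 1.5 / 0 3.9 -0.4]. Elementwise product with the kernel and sum: 0·1 + -1.4·2 + 4.5·0.5 + 1.5·1 + 0·-0.5 + 3.9·-0.5.

-1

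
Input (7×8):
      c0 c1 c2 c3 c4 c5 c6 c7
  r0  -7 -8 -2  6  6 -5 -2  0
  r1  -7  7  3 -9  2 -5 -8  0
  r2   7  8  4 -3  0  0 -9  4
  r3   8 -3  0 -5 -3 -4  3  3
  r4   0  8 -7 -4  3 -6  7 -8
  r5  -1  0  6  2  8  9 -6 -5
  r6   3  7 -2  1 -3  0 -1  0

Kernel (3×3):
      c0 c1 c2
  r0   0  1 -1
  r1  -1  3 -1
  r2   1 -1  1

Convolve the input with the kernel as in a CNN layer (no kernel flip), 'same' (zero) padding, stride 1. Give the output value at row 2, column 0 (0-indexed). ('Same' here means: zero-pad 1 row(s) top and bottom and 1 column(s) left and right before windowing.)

-12

The receptive field on the zero-padded input at this output position is [0 -7 7 / 0 7 8 / 0 8 -3]. Elementwise product with the kernel and sum: -7·1 + 7·-1 + 0·-1 + 7·3 + 8·-1 + 0·1 + 8·-1 + -3·1.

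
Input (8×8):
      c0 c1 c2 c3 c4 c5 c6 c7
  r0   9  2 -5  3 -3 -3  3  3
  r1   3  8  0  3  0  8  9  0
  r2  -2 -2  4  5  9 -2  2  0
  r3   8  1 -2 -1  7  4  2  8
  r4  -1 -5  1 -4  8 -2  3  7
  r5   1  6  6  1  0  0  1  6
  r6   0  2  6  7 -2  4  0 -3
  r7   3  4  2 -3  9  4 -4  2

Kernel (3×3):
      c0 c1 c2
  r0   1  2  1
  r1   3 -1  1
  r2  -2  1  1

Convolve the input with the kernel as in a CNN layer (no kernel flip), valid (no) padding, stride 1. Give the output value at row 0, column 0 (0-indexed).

The receptive field on the input at this output position is [9 2 -5 / 3 8 0 / -2 -2 4]. Elementwise product with the kernel and sum: 9·1 + 2·2 + -5·1 + 3·3 + 8·-1 + 0·1 + -2·-2 + -2·1 + 4·1.

15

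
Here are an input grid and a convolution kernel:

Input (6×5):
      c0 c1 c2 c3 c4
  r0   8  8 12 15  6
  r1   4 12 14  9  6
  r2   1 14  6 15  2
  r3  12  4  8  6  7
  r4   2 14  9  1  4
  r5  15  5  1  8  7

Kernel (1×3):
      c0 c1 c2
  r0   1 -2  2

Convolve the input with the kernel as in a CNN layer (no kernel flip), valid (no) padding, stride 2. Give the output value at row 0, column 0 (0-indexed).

The receptive field on the input at this output position is [8 8 12]. Elementwise product with the kernel and sum: 8·1 + 8·-2 + 12·2.

16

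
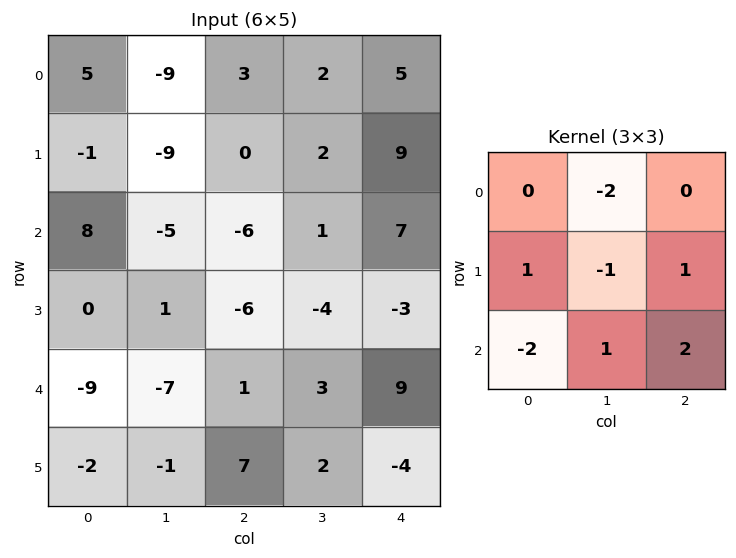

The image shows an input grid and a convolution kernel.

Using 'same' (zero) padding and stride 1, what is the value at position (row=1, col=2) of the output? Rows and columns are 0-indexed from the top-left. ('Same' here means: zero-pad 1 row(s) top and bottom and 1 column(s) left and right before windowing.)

The receptive field on the zero-padded input at this output position is [-9 3 2 / -9 0 2 / -5 -6 1]. Elementwise product with the kernel and sum: 3·-2 + -9·1 + 0·-1 + 2·1 + -5·-2 + -6·1 + 1·2.

-7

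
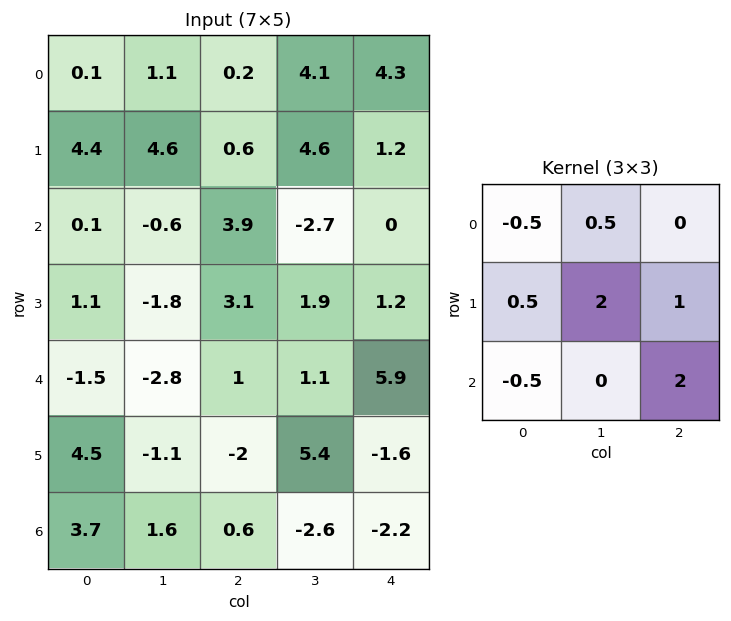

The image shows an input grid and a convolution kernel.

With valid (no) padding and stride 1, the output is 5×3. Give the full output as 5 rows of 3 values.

20.25 2.55 10.7
8.5 7.5 -0.6
2.45 13.05 14.55
-13.05 15.5 5.8
-3.25 -3.25 3.55

Output[0,0]: The receptive field on the input at this output position is [0.1 1.1 0.2 / 4.4 4.6 0.6 / 0.1 -0.6 3.9]. Elementwise product with the kernel and sum: 0.1·-0.5 + 1.1·0.5 + 4.4·0.5 + 4.6·2 + 0.6·1 + 0.1·-0.5 + 3.9·2.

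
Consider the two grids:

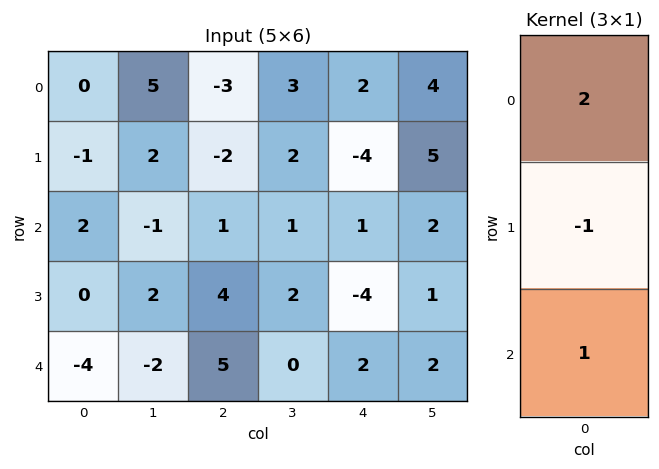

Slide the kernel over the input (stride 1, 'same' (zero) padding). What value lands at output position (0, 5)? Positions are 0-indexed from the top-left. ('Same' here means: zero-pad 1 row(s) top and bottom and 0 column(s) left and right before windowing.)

1

The receptive field on the zero-padded input at this output position is [0 / 4 / 5]. Elementwise product with the kernel and sum: 0·2 + 4·-1 + 5·1.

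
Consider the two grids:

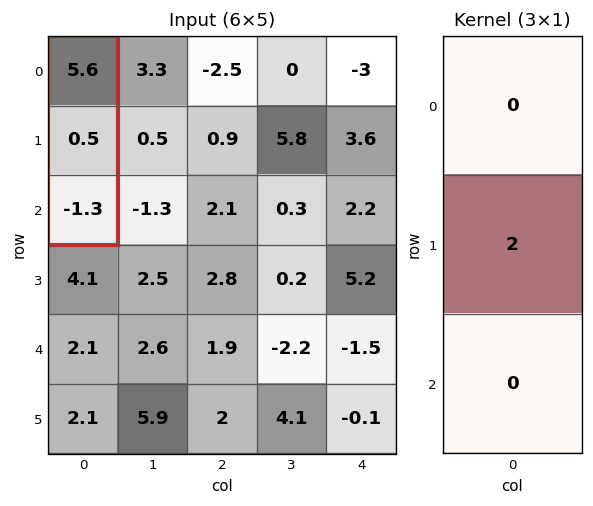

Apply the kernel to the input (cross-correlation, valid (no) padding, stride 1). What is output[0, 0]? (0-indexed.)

1

The receptive field on the input at this output position is [5.6 / 0.5 / -1.3]. Elementwise product with the kernel and sum: 0.5·2.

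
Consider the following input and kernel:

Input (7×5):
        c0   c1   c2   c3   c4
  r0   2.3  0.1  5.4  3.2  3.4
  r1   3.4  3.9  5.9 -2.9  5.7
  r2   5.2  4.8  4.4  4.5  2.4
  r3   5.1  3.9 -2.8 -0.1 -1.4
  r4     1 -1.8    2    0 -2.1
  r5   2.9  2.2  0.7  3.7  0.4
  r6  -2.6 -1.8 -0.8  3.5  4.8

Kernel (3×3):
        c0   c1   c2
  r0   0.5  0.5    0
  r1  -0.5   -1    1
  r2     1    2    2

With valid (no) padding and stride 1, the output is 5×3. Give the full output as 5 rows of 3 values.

Output[0,0]: The receptive field on the input at this output position is [2.3 0.1 5.4 / 3.4 3.9 5.9 / 5.2 4.8 4.4]. Elementwise product with the kernel and sum: 2.3·0.5 + 0.1·0.5 + 3.4·-0.5 + 3.9·-1 + 5.9·1 + 5.2·1 + 4.8·2 + 4.4·2.
Output[0,1]: The receptive field on the input at this output position is [0.1 5.4 3.2 / 3.9 5.9 -2.9 / 4.8 4.4 4.5]. Elementwise product with the kernel and sum: 0.1·0.5 + 5.4·0.5 + 3.9·-0.5 + 5.9·-1 + -2.9·1 + 4.8·1 + 4.4·2 + 4.5·2.

25.1 14.6 28.15
7.95 0.7 -8.6
-2.85 7.55 2.35
16.5 10.45 4.35
-11.15 5.6 13.15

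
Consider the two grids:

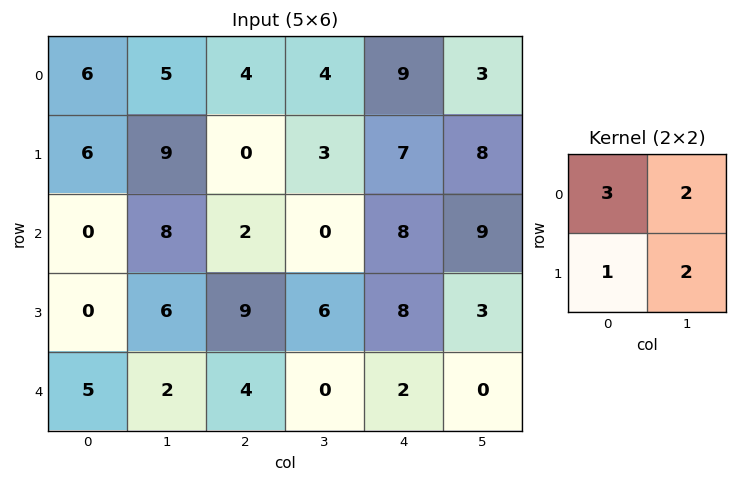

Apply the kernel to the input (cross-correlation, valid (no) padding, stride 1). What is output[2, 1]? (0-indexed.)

52

The receptive field on the input at this output position is [8 2 / 6 9]. Elementwise product with the kernel and sum: 8·3 + 2·2 + 6·1 + 9·2.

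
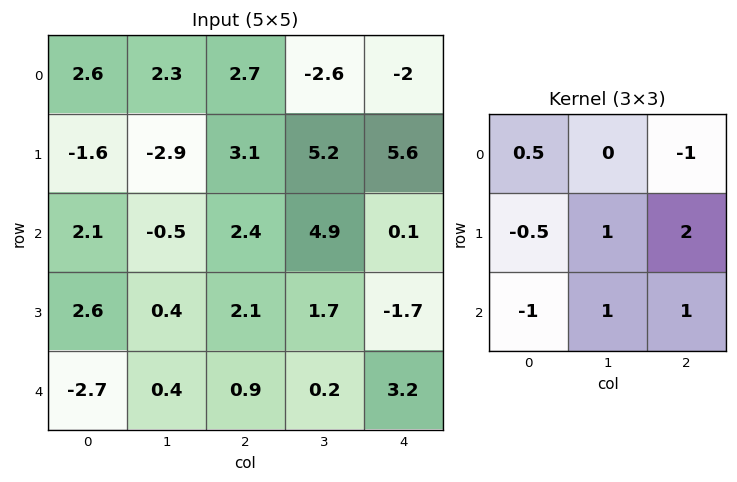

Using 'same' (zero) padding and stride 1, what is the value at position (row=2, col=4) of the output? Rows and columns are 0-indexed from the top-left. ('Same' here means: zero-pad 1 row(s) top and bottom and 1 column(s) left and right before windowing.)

The receptive field on the zero-padded input at this output position is [5.2 5.6 0 / 4.9 0.1 0 / 1.7 -1.7 0]. Elementwise product with the kernel and sum: 5.2·0.5 + 0·-1 + 4.9·-0.5 + 0.1·1 + 0·2 + 1.7·-1 + -1.7·1 + 0·1.

-3.15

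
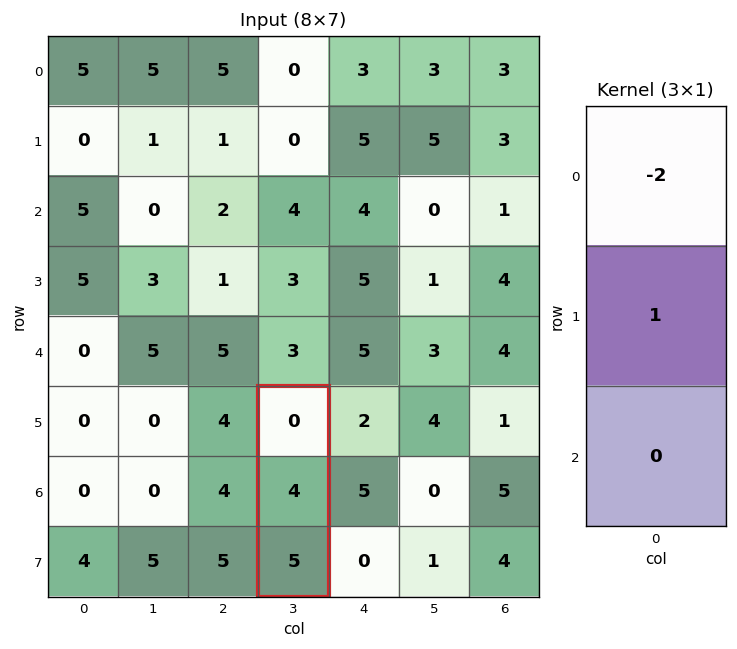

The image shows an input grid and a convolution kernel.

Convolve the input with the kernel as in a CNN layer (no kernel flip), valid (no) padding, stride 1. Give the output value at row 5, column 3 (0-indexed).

4

The receptive field on the input at this output position is [0 / 4 / 5]. Elementwise product with the kernel and sum: 0·-2 + 4·1.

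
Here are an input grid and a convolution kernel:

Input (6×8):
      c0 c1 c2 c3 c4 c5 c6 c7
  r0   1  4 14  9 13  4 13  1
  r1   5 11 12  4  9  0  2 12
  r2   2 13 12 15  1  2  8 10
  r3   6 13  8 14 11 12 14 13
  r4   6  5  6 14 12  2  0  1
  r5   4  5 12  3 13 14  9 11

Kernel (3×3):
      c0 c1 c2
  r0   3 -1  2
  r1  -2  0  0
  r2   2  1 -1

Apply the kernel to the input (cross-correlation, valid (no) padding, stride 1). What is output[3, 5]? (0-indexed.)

70

The receptive field on the input at this output position is [12 14 13 / 2 0 1 / 14 9 11]. Elementwise product with the kernel and sum: 12·3 + 14·-1 + 13·2 + 2·-2 + 14·2 + 9·1 + 11·-1.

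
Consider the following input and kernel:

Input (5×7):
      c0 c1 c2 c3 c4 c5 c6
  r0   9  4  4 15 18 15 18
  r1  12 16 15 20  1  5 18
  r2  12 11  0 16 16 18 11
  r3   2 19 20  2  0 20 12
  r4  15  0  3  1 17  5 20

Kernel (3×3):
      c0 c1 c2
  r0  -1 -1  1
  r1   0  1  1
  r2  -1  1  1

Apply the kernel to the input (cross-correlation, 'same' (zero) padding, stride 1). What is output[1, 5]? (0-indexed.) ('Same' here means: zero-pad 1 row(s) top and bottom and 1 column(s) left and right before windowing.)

21

The receptive field on the zero-padded input at this output position is [18 15 18 / 1 5 18 / 16 18 11]. Elementwise product with the kernel and sum: 18·-1 + 15·-1 + 18·1 + 5·1 + 18·1 + 16·-1 + 18·1 + 11·1.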